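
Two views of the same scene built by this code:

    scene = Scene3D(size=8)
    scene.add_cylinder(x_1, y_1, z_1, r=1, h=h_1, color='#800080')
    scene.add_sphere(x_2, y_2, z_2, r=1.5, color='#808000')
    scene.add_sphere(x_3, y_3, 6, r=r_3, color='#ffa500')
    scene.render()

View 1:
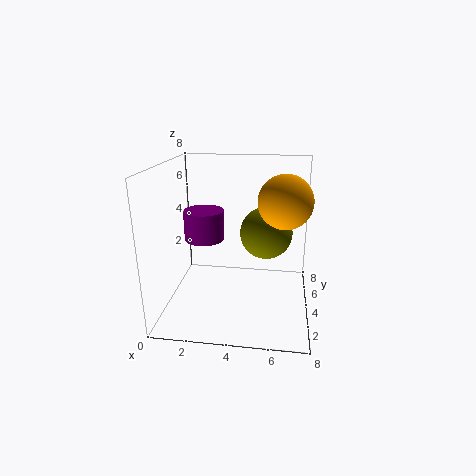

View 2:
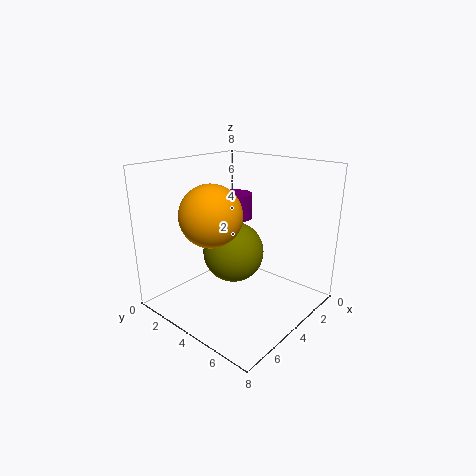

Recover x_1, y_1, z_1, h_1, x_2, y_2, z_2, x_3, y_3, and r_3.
x_1 = 2.5; y_1 = 2.5; z_1 = 4.5; h_1 = 1.5; x_2 = 5.5; y_2 = 5; z_2 = 4; x_3 = 6.5; y_3 = 4.5; r_3 = 1.5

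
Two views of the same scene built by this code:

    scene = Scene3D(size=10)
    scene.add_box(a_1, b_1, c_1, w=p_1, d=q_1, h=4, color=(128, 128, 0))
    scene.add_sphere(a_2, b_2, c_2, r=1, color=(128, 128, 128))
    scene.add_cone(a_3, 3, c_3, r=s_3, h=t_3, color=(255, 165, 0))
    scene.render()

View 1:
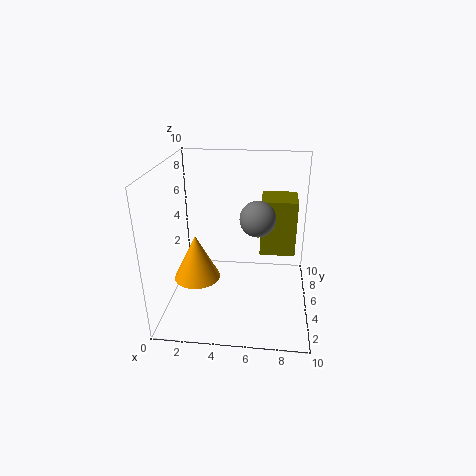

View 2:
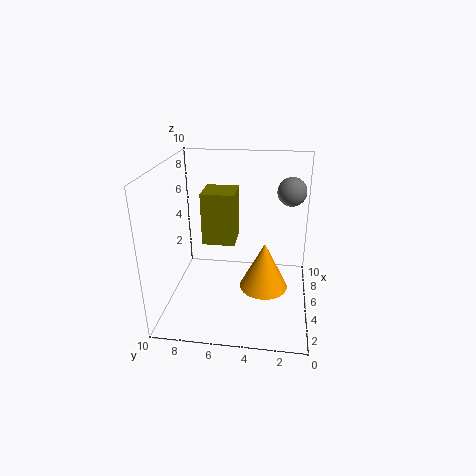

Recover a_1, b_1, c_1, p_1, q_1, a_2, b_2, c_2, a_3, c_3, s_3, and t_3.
a_1 = 6.5; b_1 = 5.5; c_1 = 3.5; p_1 = 2.5; q_1 = 2.5; a_2 = 6.5; b_2 = 1.5; c_2 = 8; a_3 = 2.5; c_3 = 3; s_3 = 1.5; t_3 = 3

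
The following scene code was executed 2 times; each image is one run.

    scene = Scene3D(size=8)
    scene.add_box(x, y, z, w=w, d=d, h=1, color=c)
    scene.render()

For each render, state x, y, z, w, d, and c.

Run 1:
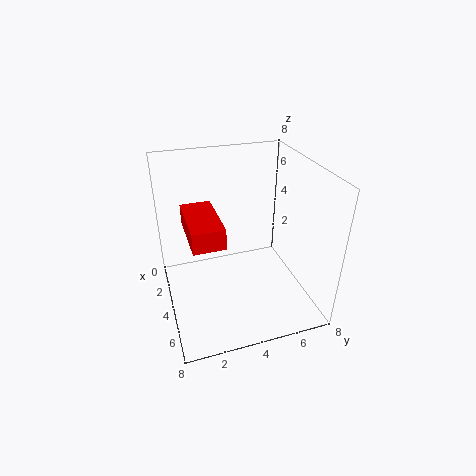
x = 4, y = 1, z = 5.5, w = 3, d = 1.5, c = 'red'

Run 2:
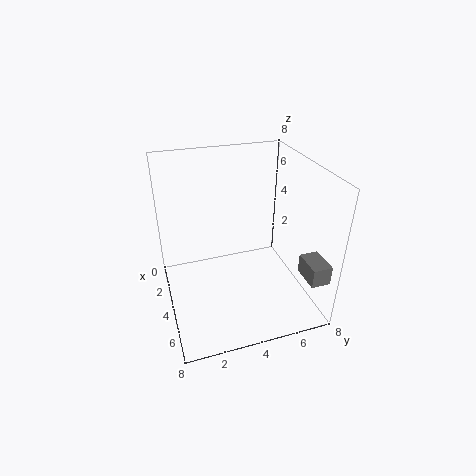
x = 6.5, y = 6.5, z = 3, w = 1.5, d = 1, c = 'gray'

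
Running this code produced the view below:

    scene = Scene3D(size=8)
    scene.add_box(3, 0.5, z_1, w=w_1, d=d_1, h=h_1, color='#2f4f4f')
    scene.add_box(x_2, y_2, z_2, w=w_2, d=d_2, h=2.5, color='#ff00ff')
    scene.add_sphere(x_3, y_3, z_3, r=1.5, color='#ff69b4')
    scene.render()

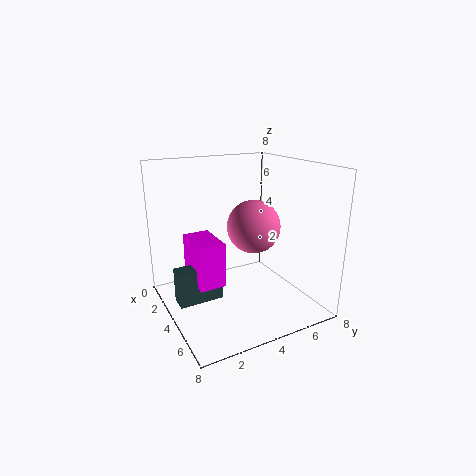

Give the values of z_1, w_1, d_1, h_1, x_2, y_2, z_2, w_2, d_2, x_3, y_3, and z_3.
z_1 = 0.5
w_1 = 1
d_1 = 2.5
h_1 = 2
x_2 = 2
y_2 = 1.5
z_2 = 1.5
w_2 = 2.5
d_2 = 1.5
x_3 = 4
y_3 = 5
z_3 = 4.5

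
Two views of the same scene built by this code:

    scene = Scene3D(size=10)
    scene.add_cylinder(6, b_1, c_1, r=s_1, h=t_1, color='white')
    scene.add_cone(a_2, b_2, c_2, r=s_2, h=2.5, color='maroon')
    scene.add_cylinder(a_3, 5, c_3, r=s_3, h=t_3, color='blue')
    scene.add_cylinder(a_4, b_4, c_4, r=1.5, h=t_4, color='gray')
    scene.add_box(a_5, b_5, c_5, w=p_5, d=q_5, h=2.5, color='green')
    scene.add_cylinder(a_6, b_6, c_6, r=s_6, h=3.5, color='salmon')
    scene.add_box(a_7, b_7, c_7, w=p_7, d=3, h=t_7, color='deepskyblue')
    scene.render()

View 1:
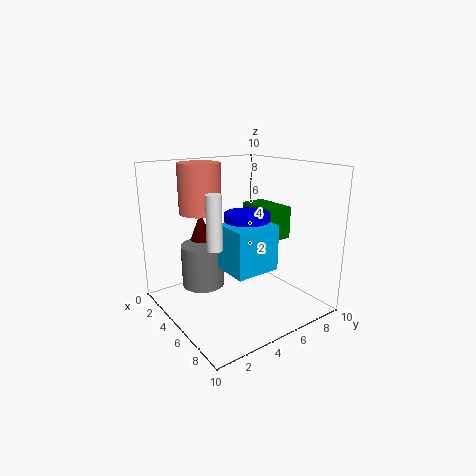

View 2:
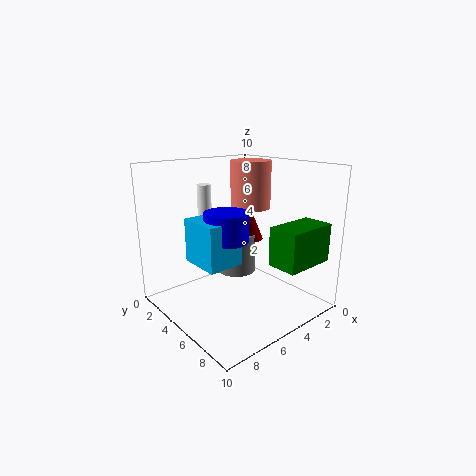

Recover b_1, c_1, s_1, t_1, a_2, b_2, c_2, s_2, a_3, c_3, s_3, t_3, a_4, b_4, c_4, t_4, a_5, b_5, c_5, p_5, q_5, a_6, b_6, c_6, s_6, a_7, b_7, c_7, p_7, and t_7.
b_1 = 2.5, c_1 = 5, s_1 = 0.5, t_1 = 3.5, a_2 = 2.5, b_2 = 3.5, c_2 = 4, s_2 = 1, a_3 = 6, c_3 = 5, s_3 = 1.5, t_3 = 2, a_4 = 3.5, b_4 = 3, c_4 = 1.5, t_4 = 3, a_5 = 1.5, b_5 = 8, c_5 = 4, p_5 = 3.5, q_5 = 2, a_6 = 2.5, b_6 = 3.5, c_6 = 6.5, s_6 = 1.5, a_7 = 5.5, b_7 = 3, c_7 = 3.5, p_7 = 2.5, t_7 = 3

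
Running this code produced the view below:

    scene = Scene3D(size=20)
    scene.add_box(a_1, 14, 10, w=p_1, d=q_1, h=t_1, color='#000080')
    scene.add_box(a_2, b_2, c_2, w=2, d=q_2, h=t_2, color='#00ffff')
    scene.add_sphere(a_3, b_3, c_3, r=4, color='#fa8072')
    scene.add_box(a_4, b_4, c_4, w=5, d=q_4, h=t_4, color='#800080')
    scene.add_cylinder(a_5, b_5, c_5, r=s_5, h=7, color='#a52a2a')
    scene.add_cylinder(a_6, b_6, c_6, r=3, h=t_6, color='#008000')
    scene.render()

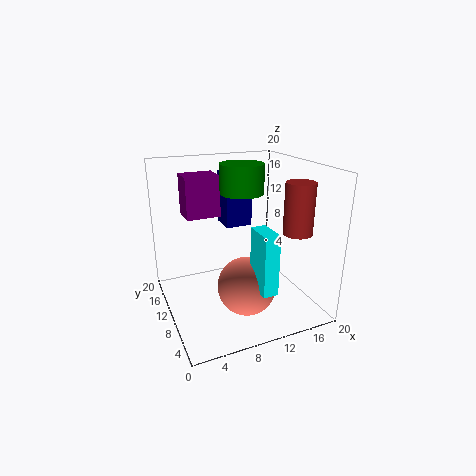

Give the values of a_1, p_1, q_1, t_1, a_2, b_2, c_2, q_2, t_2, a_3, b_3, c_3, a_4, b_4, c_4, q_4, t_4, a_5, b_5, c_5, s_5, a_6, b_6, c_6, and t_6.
a_1 = 10
p_1 = 4
q_1 = 4
t_1 = 8
a_2 = 10
b_2 = 2
c_2 = 5
q_2 = 4
t_2 = 8
a_3 = 10
b_3 = 7
c_3 = 4
a_4 = 4
b_4 = 14
c_4 = 12
q_4 = 4
t_4 = 6
a_5 = 17
b_5 = 6
c_5 = 11
s_5 = 2
a_6 = 11
b_6 = 11
c_6 = 16
t_6 = 4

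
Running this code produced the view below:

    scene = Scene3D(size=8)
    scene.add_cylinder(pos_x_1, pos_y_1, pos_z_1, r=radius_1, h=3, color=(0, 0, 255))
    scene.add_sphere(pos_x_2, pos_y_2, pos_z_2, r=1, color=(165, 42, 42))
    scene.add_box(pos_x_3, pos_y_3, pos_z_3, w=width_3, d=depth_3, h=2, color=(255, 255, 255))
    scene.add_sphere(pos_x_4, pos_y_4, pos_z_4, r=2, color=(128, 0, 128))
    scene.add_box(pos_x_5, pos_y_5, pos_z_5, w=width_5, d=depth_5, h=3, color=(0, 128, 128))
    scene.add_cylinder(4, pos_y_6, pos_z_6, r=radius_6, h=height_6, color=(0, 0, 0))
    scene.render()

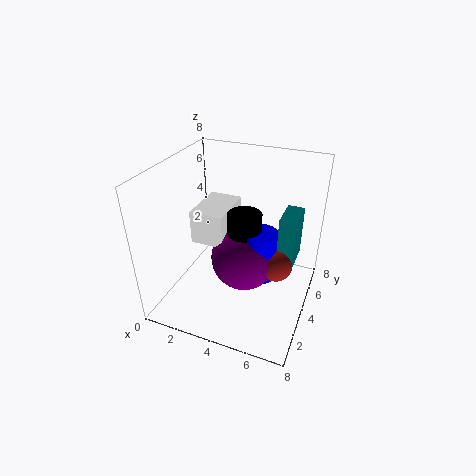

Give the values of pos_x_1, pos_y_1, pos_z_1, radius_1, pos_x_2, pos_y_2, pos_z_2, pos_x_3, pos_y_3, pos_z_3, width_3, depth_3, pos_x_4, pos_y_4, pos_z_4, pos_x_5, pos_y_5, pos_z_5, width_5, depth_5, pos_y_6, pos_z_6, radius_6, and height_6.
pos_x_1 = 5; pos_y_1 = 5; pos_z_1 = 1; radius_1 = 1; pos_x_2 = 6; pos_y_2 = 5; pos_z_2 = 2; pos_x_3 = 1; pos_y_3 = 4; pos_z_3 = 3; width_3 = 2; depth_3 = 3; pos_x_4 = 4; pos_y_4 = 5; pos_z_4 = 2; pos_x_5 = 6; pos_y_5 = 5; pos_z_5 = 2; width_5 = 1; depth_5 = 2; pos_y_6 = 5; pos_z_6 = 1; radius_6 = 1; height_6 = 4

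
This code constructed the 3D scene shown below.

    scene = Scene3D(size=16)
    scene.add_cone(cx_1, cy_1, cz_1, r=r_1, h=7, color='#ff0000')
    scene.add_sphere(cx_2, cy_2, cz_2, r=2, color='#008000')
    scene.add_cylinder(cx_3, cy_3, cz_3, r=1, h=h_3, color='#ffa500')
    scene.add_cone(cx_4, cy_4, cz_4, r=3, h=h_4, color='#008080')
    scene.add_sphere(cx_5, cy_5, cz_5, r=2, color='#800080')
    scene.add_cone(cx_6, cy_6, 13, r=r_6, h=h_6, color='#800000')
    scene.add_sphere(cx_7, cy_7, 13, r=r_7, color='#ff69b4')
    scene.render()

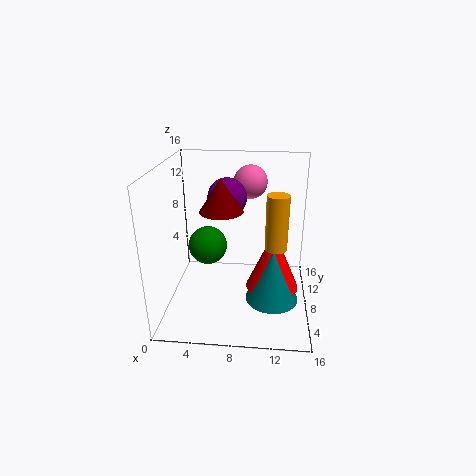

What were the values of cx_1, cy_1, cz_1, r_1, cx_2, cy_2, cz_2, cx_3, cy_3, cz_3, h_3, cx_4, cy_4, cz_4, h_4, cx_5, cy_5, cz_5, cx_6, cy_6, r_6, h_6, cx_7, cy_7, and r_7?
cx_1 = 12
cy_1 = 8
cz_1 = 2
r_1 = 3
cx_2 = 5
cy_2 = 6
cz_2 = 8
cx_3 = 12
cy_3 = 2
cz_3 = 10
h_3 = 5
cx_4 = 12
cy_4 = 7
cz_4 = 1
h_4 = 6
cx_5 = 7
cy_5 = 7
cz_5 = 13
cx_6 = 7
cy_6 = 3
r_6 = 2
h_6 = 3
cx_7 = 9
cy_7 = 13
r_7 = 2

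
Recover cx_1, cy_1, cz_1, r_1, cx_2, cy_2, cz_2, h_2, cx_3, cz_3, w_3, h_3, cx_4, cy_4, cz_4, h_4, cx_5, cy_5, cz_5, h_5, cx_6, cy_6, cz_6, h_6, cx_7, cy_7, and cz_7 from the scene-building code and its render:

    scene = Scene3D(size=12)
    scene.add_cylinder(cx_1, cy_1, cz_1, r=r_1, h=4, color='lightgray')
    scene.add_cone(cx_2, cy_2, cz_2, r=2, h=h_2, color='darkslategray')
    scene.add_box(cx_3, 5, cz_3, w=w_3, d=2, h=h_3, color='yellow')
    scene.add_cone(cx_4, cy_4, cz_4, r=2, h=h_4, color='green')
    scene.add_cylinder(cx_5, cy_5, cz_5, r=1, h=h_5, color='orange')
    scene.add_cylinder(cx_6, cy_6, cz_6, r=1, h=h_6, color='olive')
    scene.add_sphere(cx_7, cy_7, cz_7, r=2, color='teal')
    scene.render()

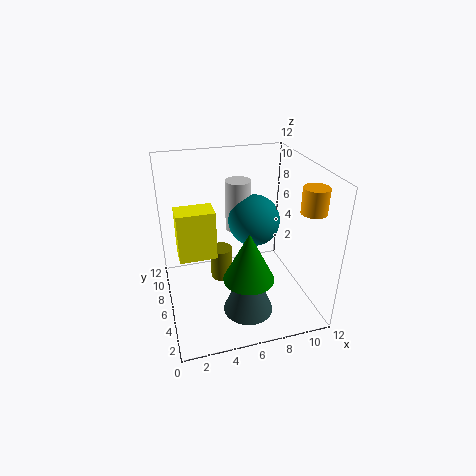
cx_1 = 6, cy_1 = 6, cz_1 = 7, r_1 = 1, cx_2 = 6, cy_2 = 3, cz_2 = 1, h_2 = 5, cx_3 = 1, cz_3 = 5, w_3 = 3, h_3 = 4, cx_4 = 6, cy_4 = 3, cz_4 = 4, h_4 = 4, cx_5 = 11, cy_5 = 3, cz_5 = 9, h_5 = 2, cx_6 = 5, cy_6 = 8, cz_6 = 1, h_6 = 3, cx_7 = 7, cy_7 = 5, cz_7 = 8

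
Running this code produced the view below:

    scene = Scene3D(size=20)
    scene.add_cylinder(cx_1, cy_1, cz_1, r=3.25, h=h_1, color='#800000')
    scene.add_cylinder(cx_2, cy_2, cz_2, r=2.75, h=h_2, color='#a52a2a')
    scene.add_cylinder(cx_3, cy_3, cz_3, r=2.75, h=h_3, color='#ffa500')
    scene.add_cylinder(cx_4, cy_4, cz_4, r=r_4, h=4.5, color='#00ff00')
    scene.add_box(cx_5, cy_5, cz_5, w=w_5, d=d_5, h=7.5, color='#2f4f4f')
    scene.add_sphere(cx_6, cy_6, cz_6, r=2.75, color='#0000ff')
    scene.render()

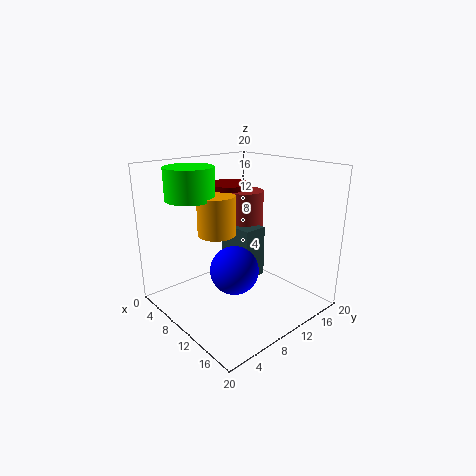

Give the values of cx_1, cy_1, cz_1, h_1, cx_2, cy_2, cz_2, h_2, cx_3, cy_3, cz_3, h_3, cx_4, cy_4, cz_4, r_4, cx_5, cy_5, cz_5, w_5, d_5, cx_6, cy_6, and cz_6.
cx_1 = 4, cy_1 = 13.5, cz_1 = 13.25, h_1 = 3, cx_2 = 6.75, cy_2 = 14.25, cz_2 = 9, h_2 = 6.5, cx_3 = 6.5, cy_3 = 9, cz_3 = 9.75, h_3 = 5.75, cx_4 = 4.25, cy_4 = 6.25, cz_4 = 15, r_4 = 3.5, cx_5 = 5, cy_5 = 11, cz_5 = 3.25, w_5 = 5.75, d_5 = 3.5, cx_6 = 16.25, cy_6 = 4, cz_6 = 9.5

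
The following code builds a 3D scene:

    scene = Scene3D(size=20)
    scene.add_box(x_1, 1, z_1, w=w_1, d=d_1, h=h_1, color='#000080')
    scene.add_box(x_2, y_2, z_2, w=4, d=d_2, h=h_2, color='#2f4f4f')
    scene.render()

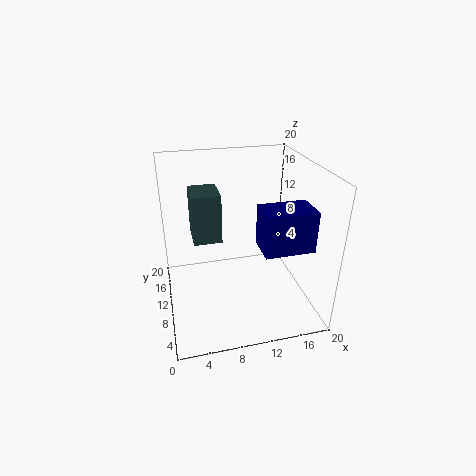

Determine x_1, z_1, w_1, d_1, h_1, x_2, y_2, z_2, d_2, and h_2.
x_1 = 11
z_1 = 12
w_1 = 6
d_1 = 4
h_1 = 5
x_2 = 4
y_2 = 11
z_2 = 9
d_2 = 5
h_2 = 7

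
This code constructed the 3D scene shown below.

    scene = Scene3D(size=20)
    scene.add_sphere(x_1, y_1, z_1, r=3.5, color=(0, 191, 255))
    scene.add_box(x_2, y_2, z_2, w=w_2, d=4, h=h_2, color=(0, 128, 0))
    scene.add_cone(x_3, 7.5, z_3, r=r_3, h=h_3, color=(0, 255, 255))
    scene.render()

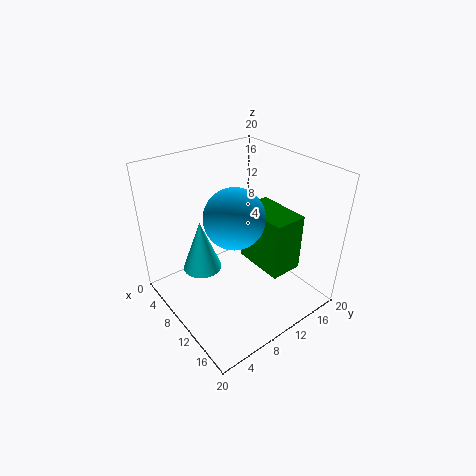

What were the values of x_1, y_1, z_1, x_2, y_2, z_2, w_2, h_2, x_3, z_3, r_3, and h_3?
x_1 = 14.5; y_1 = 6; z_1 = 16.5; x_2 = 12.5; y_2 = 8.5; z_2 = 9.5; w_2 = 6.5; h_2 = 7; x_3 = 4; z_3 = 2.5; r_3 = 3; h_3 = 8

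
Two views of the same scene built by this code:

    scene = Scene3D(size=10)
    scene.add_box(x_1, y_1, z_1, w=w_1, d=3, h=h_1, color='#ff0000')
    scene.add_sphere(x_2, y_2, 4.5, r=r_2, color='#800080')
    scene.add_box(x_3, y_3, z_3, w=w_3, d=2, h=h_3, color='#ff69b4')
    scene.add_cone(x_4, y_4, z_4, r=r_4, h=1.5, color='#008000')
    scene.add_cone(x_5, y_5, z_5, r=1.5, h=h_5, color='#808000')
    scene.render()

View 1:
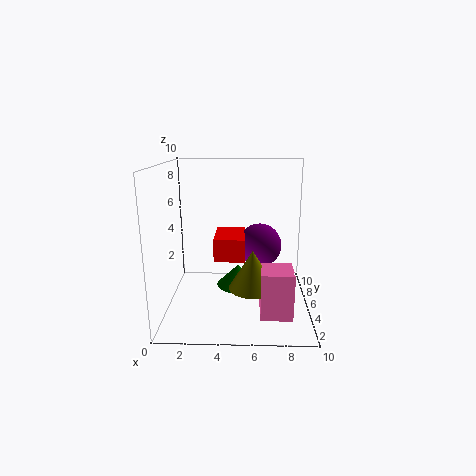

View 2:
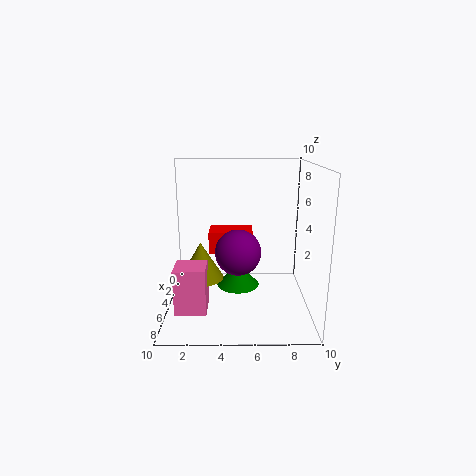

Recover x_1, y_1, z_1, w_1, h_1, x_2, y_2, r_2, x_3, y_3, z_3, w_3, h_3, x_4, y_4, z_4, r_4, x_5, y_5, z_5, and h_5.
x_1 = 3.5; y_1 = 3; z_1 = 4; w_1 = 2; h_1 = 1.5; x_2 = 6.5; y_2 = 5; r_2 = 1.5; x_3 = 6.5; y_3 = 1; z_3 = 1; w_3 = 2; h_3 = 3; x_4 = 5; y_4 = 5; z_4 = 1.5; r_4 = 1.5; x_5 = 6; y_5 = 2.5; z_5 = 2.5; h_5 = 2.5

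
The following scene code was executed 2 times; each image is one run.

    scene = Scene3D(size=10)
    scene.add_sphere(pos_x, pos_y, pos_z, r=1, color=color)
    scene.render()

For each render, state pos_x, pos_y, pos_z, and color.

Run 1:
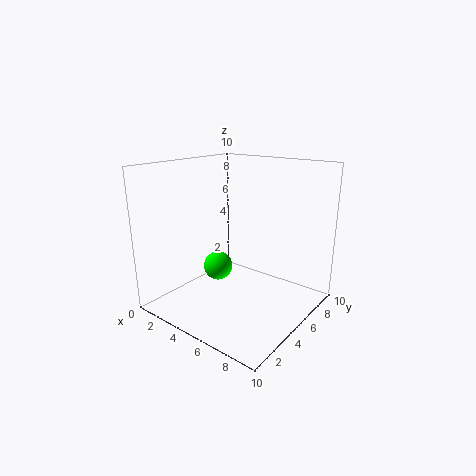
pos_x = 4
pos_y = 4
pos_z = 3
color = 'lime'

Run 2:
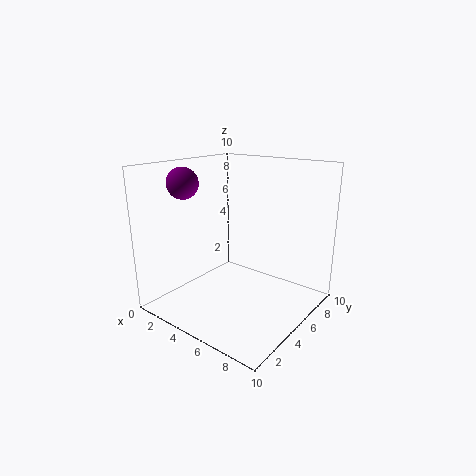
pos_x = 3
pos_y = 2
pos_z = 9
color = 'purple'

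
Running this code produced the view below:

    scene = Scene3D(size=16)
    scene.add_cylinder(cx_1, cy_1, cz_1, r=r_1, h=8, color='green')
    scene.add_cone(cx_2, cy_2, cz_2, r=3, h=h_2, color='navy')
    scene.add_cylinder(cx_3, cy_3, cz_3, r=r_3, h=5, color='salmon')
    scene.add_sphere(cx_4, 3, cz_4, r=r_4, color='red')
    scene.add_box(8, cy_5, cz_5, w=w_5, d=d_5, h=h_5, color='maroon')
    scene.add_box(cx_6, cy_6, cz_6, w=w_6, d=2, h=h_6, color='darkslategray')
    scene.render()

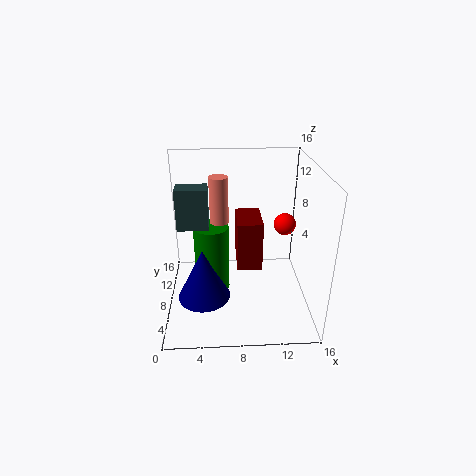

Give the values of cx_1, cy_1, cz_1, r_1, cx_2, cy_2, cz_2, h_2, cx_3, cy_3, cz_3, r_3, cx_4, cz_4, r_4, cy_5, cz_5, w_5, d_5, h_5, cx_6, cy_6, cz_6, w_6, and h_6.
cx_1 = 5; cy_1 = 9; cz_1 = 1; r_1 = 2; cx_2 = 4; cy_2 = 7; cz_2 = 1; h_2 = 6; cx_3 = 6; cy_3 = 8; cz_3 = 10; r_3 = 1; cx_4 = 12; cz_4 = 12; r_4 = 1; cy_5 = 9; cz_5 = 3; w_5 = 3; d_5 = 5; h_5 = 6; cx_6 = 2; cy_6 = 4; cz_6 = 11; w_6 = 3; h_6 = 4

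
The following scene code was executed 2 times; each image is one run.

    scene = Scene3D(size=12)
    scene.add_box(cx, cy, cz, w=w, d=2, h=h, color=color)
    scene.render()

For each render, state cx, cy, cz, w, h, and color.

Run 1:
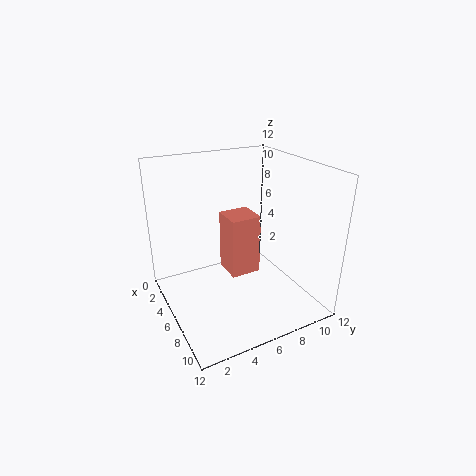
cx = 9; cy = 3; cz = 6; w = 2; h = 4; color = 'salmon'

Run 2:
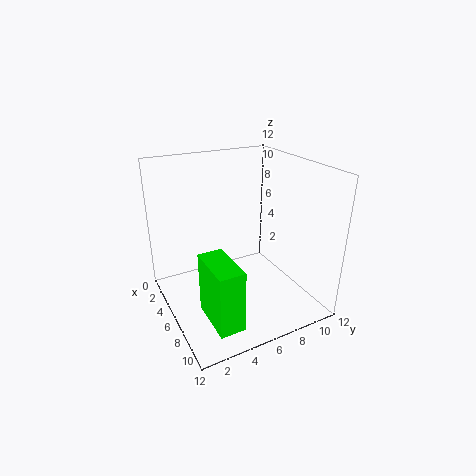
cx = 7; cy = 2; cz = 1; w = 4; h = 5; color = 'lime'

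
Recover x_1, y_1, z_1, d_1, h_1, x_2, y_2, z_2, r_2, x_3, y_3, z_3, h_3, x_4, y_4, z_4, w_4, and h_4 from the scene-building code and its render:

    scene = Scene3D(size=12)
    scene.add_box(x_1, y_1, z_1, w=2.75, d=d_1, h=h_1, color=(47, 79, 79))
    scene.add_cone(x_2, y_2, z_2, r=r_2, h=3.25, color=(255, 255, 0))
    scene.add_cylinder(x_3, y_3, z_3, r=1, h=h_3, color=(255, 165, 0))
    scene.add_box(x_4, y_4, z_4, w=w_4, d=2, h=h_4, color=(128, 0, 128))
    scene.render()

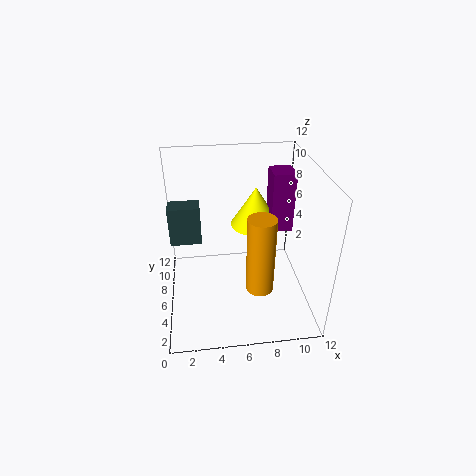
x_1 = 0.25; y_1 = 7.75; z_1 = 4.5; d_1 = 1.75; h_1 = 3.5; x_2 = 7.5; y_2 = 6.5; z_2 = 7; r_2 = 2; x_3 = 7; y_3 = 1.5; z_3 = 4.5; h_3 = 5.75; x_4 = 8.5; y_4 = 5; z_4 = 7; w_4 = 1.75; h_4 = 4.75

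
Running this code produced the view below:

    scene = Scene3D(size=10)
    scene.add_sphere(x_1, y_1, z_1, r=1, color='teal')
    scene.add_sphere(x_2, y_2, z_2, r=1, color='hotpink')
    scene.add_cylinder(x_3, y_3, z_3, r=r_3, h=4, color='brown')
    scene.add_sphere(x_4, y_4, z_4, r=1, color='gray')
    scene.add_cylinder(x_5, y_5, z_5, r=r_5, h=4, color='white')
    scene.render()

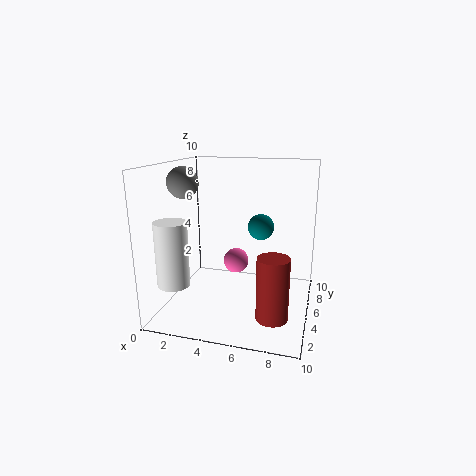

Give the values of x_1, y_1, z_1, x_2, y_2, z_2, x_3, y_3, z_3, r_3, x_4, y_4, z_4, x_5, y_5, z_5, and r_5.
x_1 = 6
y_1 = 8
z_1 = 5
x_2 = 4
y_2 = 8
z_2 = 2
x_3 = 8
y_3 = 2
z_3 = 1
r_3 = 1
x_4 = 2
y_4 = 3
z_4 = 9
x_5 = 2
y_5 = 1
z_5 = 3
r_5 = 1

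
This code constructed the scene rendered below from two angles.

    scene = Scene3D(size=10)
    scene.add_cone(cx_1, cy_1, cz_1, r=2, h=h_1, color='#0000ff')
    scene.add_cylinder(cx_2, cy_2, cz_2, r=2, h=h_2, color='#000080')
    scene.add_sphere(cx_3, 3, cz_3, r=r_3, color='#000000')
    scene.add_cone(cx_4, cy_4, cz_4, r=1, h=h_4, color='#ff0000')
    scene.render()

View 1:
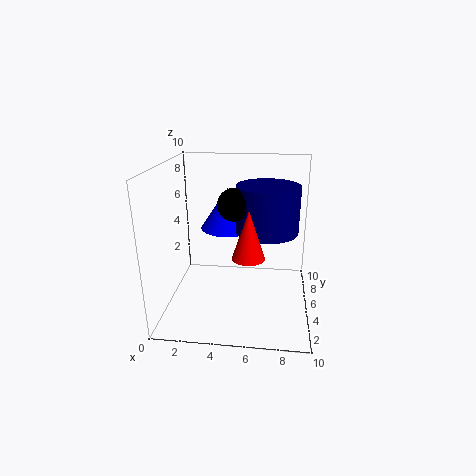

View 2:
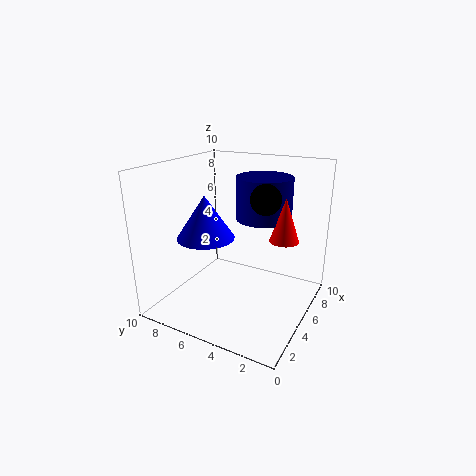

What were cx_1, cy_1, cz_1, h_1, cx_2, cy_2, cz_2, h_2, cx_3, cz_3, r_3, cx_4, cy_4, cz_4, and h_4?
cx_1 = 4
cy_1 = 7
cz_1 = 5
h_1 = 3
cx_2 = 7
cy_2 = 4
cz_2 = 6
h_2 = 3
cx_3 = 5
cz_3 = 8
r_3 = 1
cx_4 = 6
cy_4 = 2
cz_4 = 5
h_4 = 3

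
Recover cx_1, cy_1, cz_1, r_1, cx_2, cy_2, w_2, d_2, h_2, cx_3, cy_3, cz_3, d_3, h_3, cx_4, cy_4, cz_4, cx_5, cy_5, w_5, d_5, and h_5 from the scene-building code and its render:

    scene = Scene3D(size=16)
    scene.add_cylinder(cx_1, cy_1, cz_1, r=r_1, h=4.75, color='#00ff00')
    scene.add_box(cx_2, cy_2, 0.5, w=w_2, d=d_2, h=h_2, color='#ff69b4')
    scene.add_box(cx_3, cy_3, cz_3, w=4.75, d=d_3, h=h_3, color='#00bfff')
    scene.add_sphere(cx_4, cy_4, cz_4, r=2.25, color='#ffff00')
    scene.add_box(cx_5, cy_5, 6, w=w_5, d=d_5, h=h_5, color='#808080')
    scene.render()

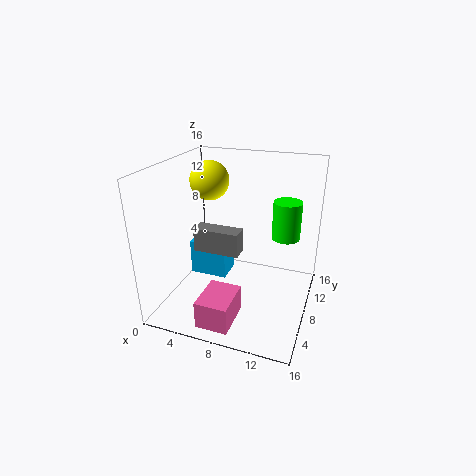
cx_1 = 12.25; cy_1 = 13.75; cz_1 = 6; r_1 = 1.75; cx_2 = 5.75; cy_2 = 1; w_2 = 3.5; d_2 = 4.5; h_2 = 3; cx_3 = 0.5; cy_3 = 10.5; cz_3 = 0.5; d_3 = 3.5; h_3 = 4.5; cx_4 = 3.75; cy_4 = 10.25; cz_4 = 13.5; cx_5 = 3; cy_5 = 7; w_5 = 5.25; d_5 = 2; h_5 = 2.75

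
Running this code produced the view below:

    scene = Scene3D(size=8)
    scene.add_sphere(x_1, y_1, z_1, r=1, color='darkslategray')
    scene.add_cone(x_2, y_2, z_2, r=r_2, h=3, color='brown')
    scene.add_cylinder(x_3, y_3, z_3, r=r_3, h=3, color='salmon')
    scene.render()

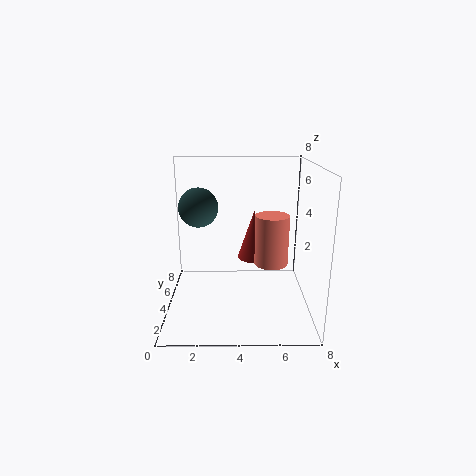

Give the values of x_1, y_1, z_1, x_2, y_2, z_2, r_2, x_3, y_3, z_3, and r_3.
x_1 = 2; y_1 = 3; z_1 = 6; x_2 = 5; y_2 = 6; z_2 = 2; r_2 = 1; x_3 = 6; y_3 = 5; z_3 = 2; r_3 = 1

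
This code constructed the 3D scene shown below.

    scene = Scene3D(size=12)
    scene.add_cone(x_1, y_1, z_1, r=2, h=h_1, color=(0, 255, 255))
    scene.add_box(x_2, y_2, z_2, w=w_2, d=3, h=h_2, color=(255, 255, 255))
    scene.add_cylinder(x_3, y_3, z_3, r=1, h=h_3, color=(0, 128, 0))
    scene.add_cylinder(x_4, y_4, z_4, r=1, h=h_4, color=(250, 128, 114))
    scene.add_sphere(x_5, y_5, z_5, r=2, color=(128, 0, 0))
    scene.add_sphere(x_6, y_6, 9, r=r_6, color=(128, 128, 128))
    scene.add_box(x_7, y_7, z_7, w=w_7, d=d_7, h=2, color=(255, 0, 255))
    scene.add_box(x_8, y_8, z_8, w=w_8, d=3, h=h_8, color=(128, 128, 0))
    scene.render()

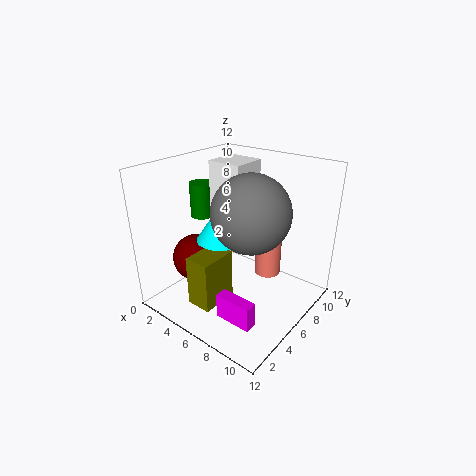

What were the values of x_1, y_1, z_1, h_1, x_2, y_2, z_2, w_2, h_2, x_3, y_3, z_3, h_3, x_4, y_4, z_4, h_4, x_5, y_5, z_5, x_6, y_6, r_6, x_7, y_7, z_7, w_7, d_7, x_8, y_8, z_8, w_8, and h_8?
x_1 = 5, y_1 = 5, z_1 = 6, h_1 = 3, x_2 = 3, y_2 = 6, z_2 = 8, w_2 = 3, h_2 = 4, x_3 = 2, y_3 = 6, z_3 = 7, h_3 = 3, x_4 = 9, y_4 = 6, z_4 = 4, h_4 = 3, x_5 = 3, y_5 = 4, z_5 = 4, x_6 = 8, y_6 = 5, r_6 = 3, x_7 = 7, y_7 = 2, z_7 = 1, w_7 = 3, d_7 = 1, x_8 = 5, y_8 = 1, z_8 = 2, w_8 = 2, h_8 = 4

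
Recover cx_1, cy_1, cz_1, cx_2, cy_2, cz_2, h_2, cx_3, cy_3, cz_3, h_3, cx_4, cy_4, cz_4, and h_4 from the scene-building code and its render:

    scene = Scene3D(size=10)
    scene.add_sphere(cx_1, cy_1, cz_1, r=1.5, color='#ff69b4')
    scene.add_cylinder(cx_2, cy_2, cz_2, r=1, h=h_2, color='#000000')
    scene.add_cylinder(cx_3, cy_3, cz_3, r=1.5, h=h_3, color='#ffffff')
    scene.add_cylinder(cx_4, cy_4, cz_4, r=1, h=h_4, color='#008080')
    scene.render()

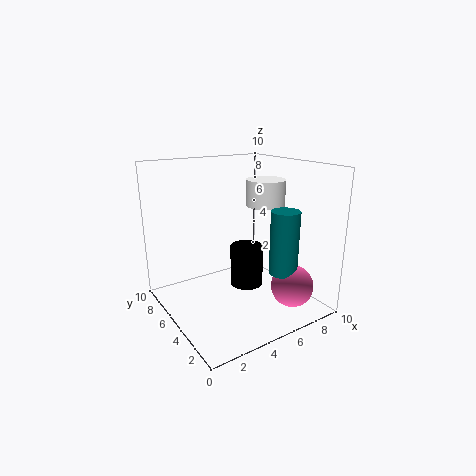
cx_1 = 8, cy_1 = 2.5, cz_1 = 1.5, cx_2 = 4, cy_2 = 2.5, cz_2 = 3, h_2 = 2.5, cx_3 = 8.5, cy_3 = 6.5, cz_3 = 6.5, h_3 = 2, cx_4 = 7.5, cy_4 = 3, cz_4 = 2.5, h_4 = 4.5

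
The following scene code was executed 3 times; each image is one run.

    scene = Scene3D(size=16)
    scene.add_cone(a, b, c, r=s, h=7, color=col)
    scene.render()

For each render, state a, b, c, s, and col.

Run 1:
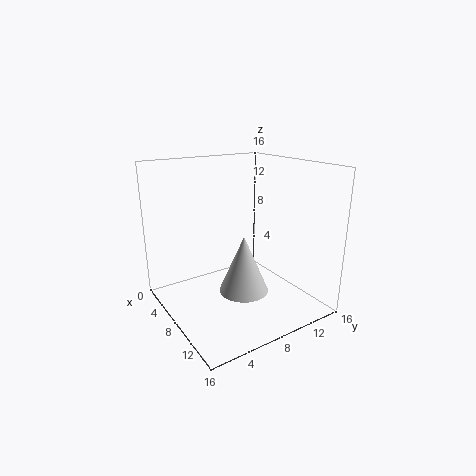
a = 7; b = 9.5; c = 0.5; s = 3; col = 'lightgray'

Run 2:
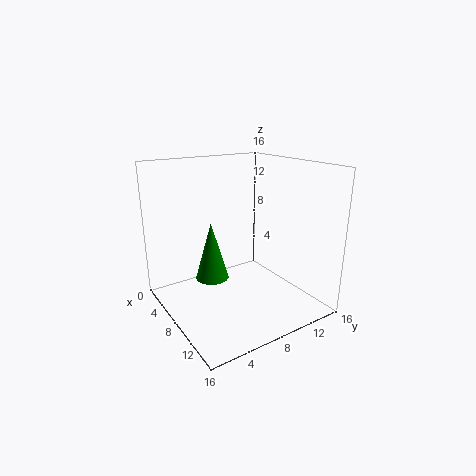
a = 4.5; b = 6.5; c = 2; s = 2; col = 'green'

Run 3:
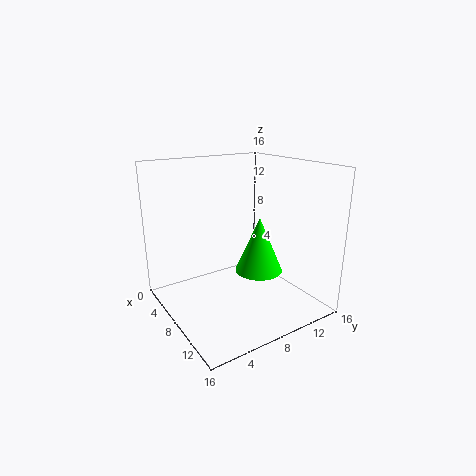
a = 6; b = 12.5; c = 2; s = 3; col = 'lime'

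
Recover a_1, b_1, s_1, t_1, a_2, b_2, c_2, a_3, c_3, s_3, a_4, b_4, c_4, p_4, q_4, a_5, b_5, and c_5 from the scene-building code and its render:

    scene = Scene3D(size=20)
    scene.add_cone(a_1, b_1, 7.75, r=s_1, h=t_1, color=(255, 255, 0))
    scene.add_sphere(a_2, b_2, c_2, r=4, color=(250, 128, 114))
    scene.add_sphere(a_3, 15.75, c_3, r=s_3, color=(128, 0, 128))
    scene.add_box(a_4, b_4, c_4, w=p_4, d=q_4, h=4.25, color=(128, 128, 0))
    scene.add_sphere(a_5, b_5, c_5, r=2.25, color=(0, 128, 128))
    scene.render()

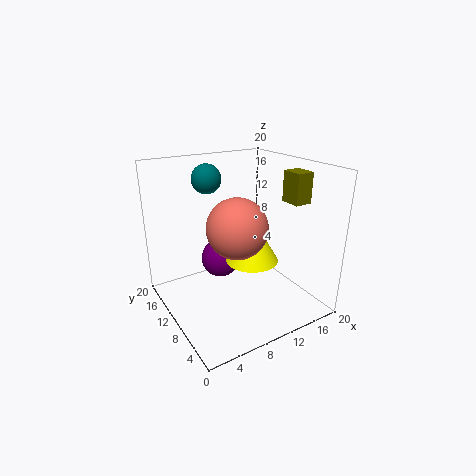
a_1 = 10.5
b_1 = 7.25
s_1 = 3.5
t_1 = 6
a_2 = 8.5
b_2 = 7.75
c_2 = 12.5
a_3 = 10.25
c_3 = 4.25
s_3 = 3
a_4 = 16.25
b_4 = 5.5
c_4 = 14.75
p_4 = 2.5
q_4 = 3
a_5 = 9.25
b_5 = 17.75
c_5 = 16.75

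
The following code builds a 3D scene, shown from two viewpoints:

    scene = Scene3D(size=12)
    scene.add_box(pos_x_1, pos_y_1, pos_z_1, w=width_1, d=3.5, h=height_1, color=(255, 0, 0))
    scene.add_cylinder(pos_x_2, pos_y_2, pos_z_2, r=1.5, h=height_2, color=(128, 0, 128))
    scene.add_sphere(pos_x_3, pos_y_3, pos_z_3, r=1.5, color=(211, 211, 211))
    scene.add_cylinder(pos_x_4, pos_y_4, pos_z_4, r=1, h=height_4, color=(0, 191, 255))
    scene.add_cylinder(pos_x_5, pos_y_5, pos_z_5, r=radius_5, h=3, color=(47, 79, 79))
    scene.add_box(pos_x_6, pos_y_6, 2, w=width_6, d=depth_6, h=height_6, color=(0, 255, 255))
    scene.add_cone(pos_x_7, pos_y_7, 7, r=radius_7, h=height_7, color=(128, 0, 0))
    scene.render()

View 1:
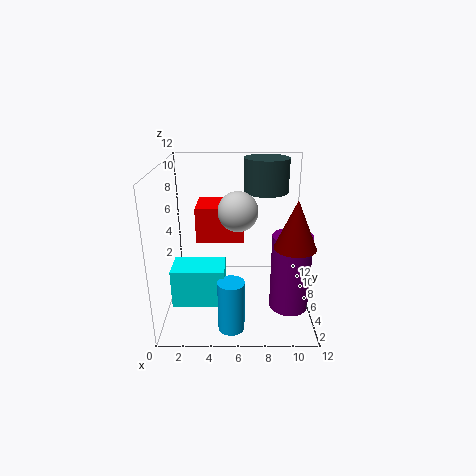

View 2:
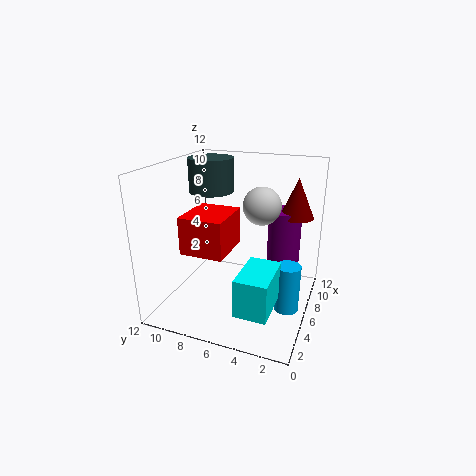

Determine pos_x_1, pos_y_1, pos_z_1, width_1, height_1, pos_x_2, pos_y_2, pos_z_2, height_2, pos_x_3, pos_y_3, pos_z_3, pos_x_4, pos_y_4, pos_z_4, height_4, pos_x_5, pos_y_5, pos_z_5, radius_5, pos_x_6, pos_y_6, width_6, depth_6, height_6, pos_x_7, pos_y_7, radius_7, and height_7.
pos_x_1 = 2.5; pos_y_1 = 6; pos_z_1 = 5.5; width_1 = 4; height_1 = 3; pos_x_2 = 10; pos_y_2 = 3; pos_z_2 = 1.5; height_2 = 6; pos_x_3 = 6; pos_y_3 = 4; pos_z_3 = 9; pos_x_4 = 5.5; pos_y_4 = 1.5; pos_z_4 = 0.5; height_4 = 4; pos_x_5 = 8.5; pos_y_5 = 9.5; pos_z_5 = 9; radius_5 = 2; pos_x_6 = 1; pos_y_6 = 2; width_6 = 4; depth_6 = 2.5; height_6 = 3; pos_x_7 = 10; pos_y_7 = 2; radius_7 = 1.5; height_7 = 3.5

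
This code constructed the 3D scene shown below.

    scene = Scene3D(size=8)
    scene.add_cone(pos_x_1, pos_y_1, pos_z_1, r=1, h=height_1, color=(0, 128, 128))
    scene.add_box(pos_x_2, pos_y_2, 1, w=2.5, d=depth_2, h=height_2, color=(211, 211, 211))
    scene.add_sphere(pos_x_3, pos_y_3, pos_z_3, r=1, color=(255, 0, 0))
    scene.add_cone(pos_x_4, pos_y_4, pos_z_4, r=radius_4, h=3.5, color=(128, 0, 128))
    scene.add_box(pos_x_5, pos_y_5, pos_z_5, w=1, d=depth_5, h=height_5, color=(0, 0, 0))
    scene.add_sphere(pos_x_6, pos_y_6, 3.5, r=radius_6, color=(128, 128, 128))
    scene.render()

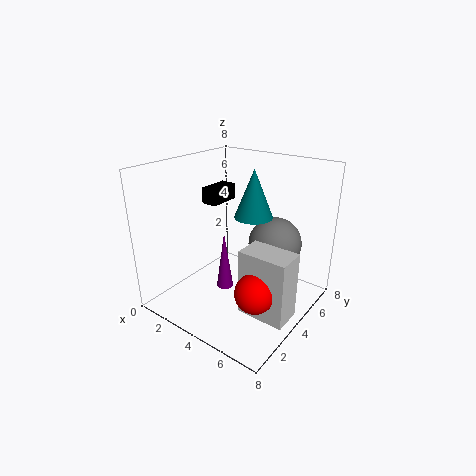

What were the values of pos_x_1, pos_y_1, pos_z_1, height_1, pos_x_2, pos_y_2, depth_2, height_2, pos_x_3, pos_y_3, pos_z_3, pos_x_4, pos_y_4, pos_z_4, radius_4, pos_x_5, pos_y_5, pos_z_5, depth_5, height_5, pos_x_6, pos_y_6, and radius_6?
pos_x_1 = 5
pos_y_1 = 4
pos_z_1 = 5.5
height_1 = 2.5
pos_x_2 = 5.5
pos_y_2 = 2
depth_2 = 1.5
height_2 = 3.5
pos_x_3 = 6.5
pos_y_3 = 2
pos_z_3 = 2.5
pos_x_4 = 3
pos_y_4 = 4
pos_z_4 = 0.5
radius_4 = 0.5
pos_x_5 = 0.5
pos_y_5 = 5
pos_z_5 = 5
depth_5 = 2
height_5 = 1
pos_x_6 = 5.5
pos_y_6 = 5.5
radius_6 = 1.5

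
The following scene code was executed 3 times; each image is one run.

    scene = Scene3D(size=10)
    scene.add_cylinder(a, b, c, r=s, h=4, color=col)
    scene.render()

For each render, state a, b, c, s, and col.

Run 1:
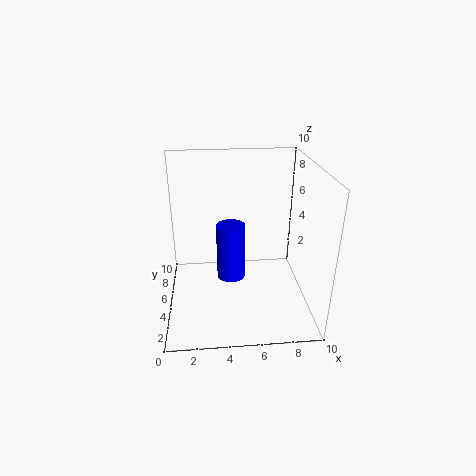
a = 4.5
b = 5
c = 2
s = 1
col = 'blue'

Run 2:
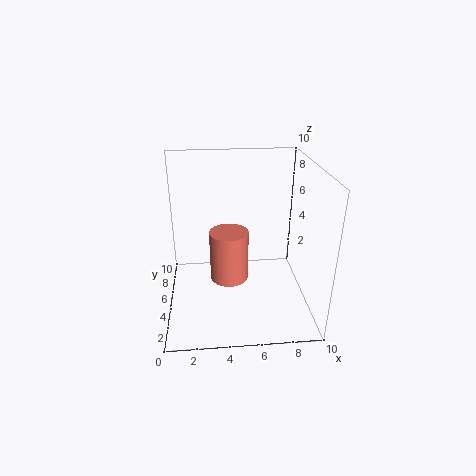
a = 4.5
b = 7
c = 0.5
s = 1.5
col = 'salmon'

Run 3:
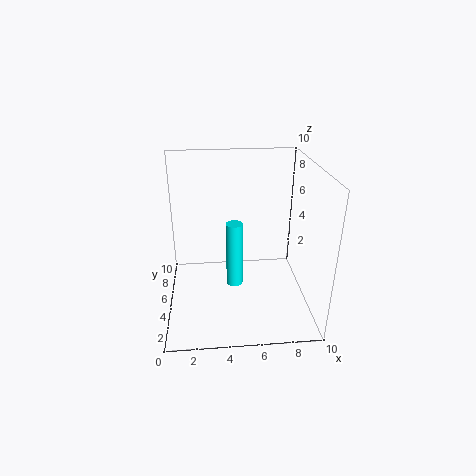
a = 4.5
b = 2
c = 3.5
s = 0.5
col = 'cyan'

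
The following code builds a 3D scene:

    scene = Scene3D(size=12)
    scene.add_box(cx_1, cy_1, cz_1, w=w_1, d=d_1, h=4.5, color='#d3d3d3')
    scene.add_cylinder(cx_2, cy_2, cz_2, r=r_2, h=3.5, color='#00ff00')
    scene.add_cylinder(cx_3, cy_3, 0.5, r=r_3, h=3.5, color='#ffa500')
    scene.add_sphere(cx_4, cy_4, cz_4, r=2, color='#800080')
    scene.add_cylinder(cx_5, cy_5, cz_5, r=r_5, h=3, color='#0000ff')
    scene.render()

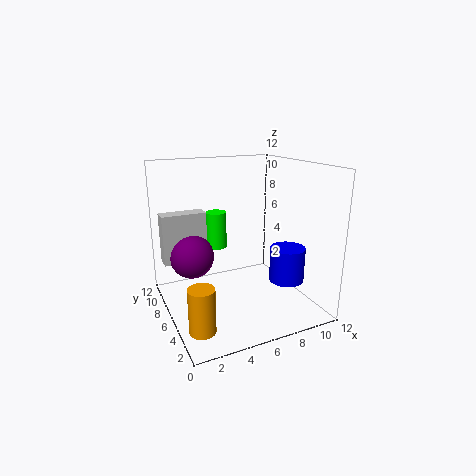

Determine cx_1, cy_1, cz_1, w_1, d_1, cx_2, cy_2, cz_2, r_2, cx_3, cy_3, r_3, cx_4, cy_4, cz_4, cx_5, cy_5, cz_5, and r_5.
cx_1 = 0.5
cy_1 = 9.5
cz_1 = 3
w_1 = 4
d_1 = 1.5
cx_2 = 6
cy_2 = 11
cz_2 = 3.5
r_2 = 1
cx_3 = 1.5
cy_3 = 2.5
r_3 = 1
cx_4 = 3
cy_4 = 9.5
cz_4 = 3.5
cx_5 = 10
cy_5 = 4.5
cz_5 = 2
r_5 = 1.5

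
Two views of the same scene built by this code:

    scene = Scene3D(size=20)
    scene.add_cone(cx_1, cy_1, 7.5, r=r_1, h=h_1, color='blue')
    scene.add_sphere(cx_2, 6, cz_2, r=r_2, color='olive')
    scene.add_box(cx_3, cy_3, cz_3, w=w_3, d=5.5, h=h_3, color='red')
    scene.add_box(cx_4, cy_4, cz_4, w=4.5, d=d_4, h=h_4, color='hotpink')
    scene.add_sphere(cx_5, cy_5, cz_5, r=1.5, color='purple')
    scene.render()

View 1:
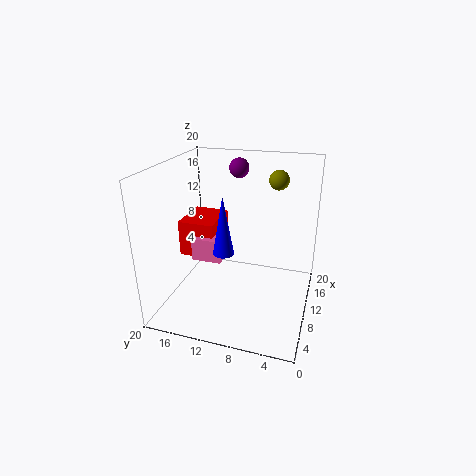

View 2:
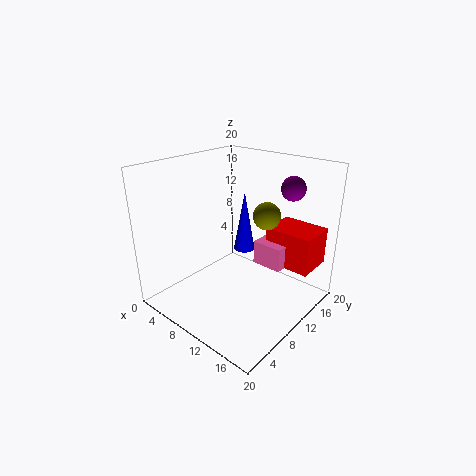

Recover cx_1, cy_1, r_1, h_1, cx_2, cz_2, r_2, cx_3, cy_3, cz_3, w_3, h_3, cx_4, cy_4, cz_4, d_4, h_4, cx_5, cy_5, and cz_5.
cx_1 = 9.5; cy_1 = 12; r_1 = 1.5; h_1 = 8.5; cx_2 = 17.5; cz_2 = 16.5; r_2 = 1.5; cx_3 = 11.5; cy_3 = 14.5; cz_3 = 5; w_3 = 7; h_3 = 5.5; cx_4 = 10.5; cy_4 = 13; cz_4 = 5; d_4 = 4.5; h_4 = 3.5; cx_5 = 17; cy_5 = 12; cz_5 = 18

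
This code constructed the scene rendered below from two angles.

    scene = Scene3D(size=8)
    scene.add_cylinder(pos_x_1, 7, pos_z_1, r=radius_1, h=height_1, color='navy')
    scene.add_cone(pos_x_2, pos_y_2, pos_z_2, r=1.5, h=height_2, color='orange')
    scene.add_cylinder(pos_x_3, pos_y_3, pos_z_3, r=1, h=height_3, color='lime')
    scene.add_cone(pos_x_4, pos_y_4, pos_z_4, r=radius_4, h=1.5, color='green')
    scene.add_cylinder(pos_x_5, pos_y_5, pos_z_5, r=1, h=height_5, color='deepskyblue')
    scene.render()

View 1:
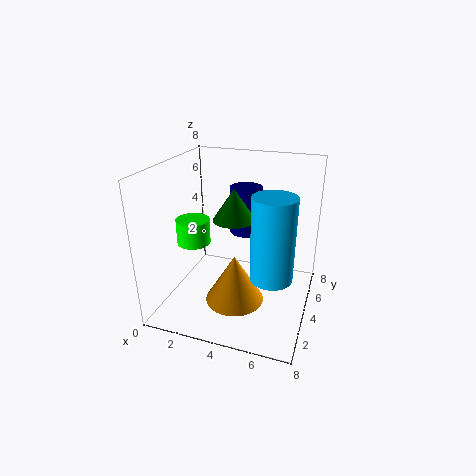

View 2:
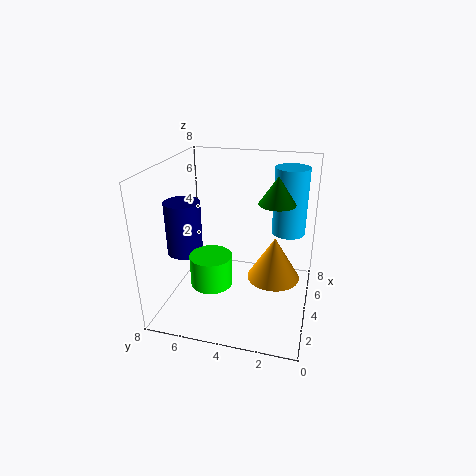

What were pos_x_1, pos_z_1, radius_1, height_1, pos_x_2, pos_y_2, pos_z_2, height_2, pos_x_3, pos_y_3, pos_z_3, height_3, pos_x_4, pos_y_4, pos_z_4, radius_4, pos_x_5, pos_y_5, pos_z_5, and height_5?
pos_x_1 = 3.5, pos_z_1 = 3, radius_1 = 1, height_1 = 3, pos_x_2 = 4.5, pos_y_2 = 2, pos_z_2 = 1.5, height_2 = 2.5, pos_x_3 = 1, pos_y_3 = 4.5, pos_z_3 = 3, height_3 = 1.5, pos_x_4 = 4.5, pos_y_4 = 2, pos_z_4 = 6, radius_4 = 1, pos_x_5 = 6.5, pos_y_5 = 1.5, pos_z_5 = 3.5, height_5 = 4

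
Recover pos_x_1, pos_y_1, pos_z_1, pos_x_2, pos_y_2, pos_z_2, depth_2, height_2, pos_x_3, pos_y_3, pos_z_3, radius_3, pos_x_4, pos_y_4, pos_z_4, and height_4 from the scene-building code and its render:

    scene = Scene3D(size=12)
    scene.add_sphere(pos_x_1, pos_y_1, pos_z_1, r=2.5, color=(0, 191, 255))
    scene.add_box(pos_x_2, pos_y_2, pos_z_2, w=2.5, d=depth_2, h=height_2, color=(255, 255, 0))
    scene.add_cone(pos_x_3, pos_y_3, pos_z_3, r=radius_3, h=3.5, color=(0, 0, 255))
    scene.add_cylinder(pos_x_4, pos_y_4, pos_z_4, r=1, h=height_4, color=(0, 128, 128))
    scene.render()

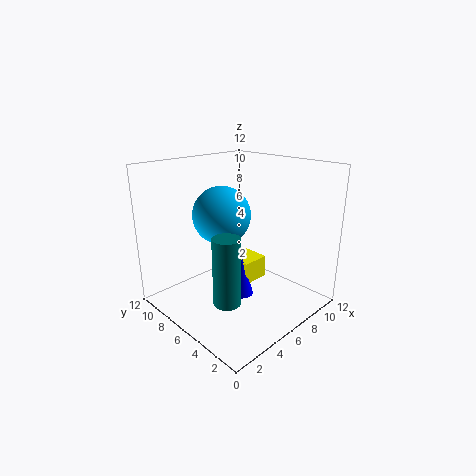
pos_x_1 = 6, pos_y_1 = 8, pos_z_1 = 7.5, pos_x_2 = 6.5, pos_y_2 = 5.5, pos_z_2 = 1.5, depth_2 = 2.5, height_2 = 2, pos_x_3 = 6.5, pos_y_3 = 6, pos_z_3 = 0.5, radius_3 = 1, pos_x_4 = 2, pos_y_4 = 3, pos_z_4 = 3, height_4 = 5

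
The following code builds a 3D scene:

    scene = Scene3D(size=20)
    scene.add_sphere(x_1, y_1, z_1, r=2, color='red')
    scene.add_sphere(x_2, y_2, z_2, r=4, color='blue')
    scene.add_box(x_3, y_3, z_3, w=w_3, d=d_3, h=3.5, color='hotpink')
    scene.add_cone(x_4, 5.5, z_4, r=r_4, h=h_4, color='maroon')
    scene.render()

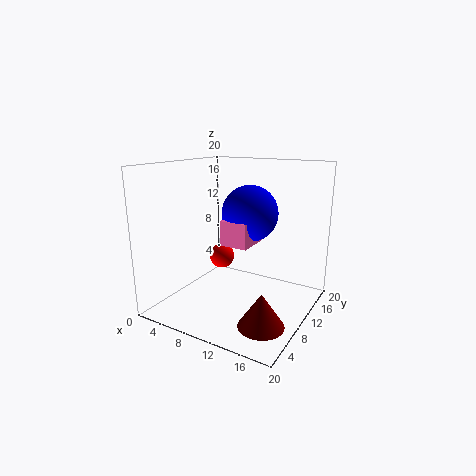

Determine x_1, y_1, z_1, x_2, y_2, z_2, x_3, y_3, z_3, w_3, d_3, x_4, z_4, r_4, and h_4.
x_1 = 4; y_1 = 15; z_1 = 4.5; x_2 = 10.5; y_2 = 12.5; z_2 = 13; x_3 = 8; y_3 = 8.5; z_3 = 9; w_3 = 4; d_3 = 5; x_4 = 16; z_4 = 0.5; r_4 = 3; h_4 = 4.5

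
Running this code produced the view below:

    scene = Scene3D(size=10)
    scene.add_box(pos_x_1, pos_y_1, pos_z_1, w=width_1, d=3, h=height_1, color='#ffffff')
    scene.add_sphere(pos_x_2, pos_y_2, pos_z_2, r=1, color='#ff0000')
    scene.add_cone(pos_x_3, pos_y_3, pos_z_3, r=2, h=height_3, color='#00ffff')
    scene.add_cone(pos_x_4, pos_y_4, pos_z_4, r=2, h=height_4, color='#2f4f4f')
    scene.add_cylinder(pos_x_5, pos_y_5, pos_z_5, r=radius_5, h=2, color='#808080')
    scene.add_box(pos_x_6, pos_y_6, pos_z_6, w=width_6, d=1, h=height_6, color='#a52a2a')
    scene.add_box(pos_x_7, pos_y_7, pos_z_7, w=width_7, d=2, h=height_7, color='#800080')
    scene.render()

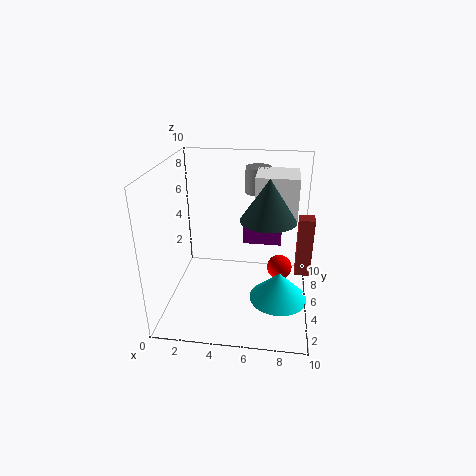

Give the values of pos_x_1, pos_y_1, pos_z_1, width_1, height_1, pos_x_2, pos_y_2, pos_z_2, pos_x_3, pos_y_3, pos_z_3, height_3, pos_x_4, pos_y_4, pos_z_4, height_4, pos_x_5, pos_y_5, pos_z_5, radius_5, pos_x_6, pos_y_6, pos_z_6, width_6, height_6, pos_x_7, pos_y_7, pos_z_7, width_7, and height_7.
pos_x_1 = 6, pos_y_1 = 6, pos_z_1 = 6, width_1 = 3, height_1 = 3, pos_x_2 = 8, pos_y_2 = 8, pos_z_2 = 1, pos_x_3 = 8, pos_y_3 = 4, pos_z_3 = 1, height_3 = 2, pos_x_4 = 7, pos_y_4 = 6, pos_z_4 = 6, height_4 = 3, pos_x_5 = 6, pos_y_5 = 9, pos_z_5 = 7, radius_5 = 1, pos_x_6 = 9, pos_y_6 = 4, pos_z_6 = 3, width_6 = 1, height_6 = 4, pos_x_7 = 5, pos_y_7 = 8, pos_z_7 = 3, width_7 = 3, height_7 = 2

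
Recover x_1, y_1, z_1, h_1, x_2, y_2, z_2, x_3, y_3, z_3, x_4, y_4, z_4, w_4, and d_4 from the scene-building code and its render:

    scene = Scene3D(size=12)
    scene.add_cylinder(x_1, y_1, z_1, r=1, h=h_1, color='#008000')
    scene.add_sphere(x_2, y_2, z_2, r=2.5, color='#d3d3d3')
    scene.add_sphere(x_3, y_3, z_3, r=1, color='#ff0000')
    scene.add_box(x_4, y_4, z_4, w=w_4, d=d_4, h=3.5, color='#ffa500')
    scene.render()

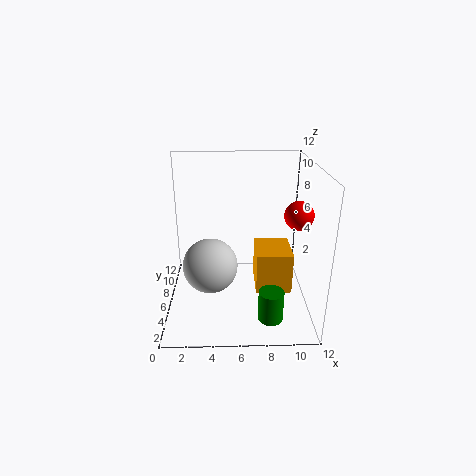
x_1 = 8.5; y_1 = 2.5; z_1 = 0.5; h_1 = 2.5; x_2 = 3.5; y_2 = 7.5; z_2 = 2.5; x_3 = 10; y_3 = 2; z_3 = 9.5; x_4 = 7.5; y_4 = 4.5; z_4 = 1.5; w_4 = 3; d_4 = 3.5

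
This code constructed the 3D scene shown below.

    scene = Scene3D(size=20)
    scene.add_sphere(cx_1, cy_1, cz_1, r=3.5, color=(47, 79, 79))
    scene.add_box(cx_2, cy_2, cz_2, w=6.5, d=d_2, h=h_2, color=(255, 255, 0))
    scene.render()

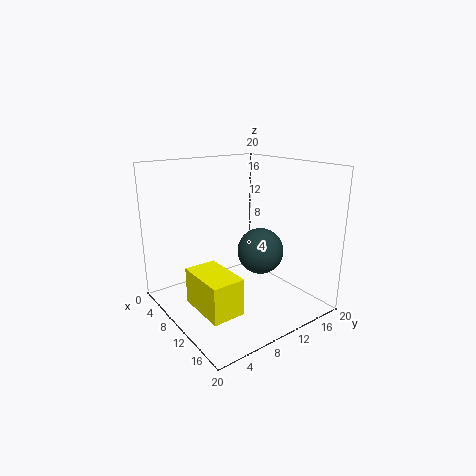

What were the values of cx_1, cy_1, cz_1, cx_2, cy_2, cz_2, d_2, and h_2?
cx_1 = 9
cy_1 = 15
cz_1 = 6.5
cx_2 = 11.5
cy_2 = 1
cz_2 = 4
d_2 = 4
h_2 = 4.5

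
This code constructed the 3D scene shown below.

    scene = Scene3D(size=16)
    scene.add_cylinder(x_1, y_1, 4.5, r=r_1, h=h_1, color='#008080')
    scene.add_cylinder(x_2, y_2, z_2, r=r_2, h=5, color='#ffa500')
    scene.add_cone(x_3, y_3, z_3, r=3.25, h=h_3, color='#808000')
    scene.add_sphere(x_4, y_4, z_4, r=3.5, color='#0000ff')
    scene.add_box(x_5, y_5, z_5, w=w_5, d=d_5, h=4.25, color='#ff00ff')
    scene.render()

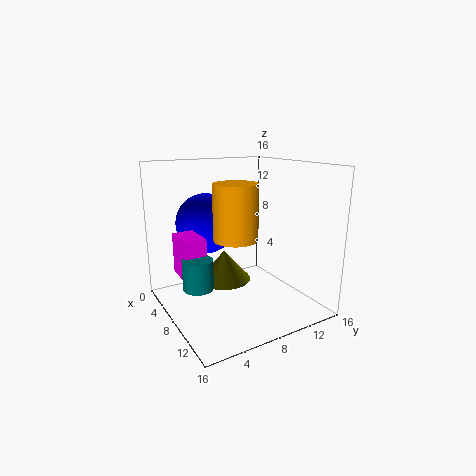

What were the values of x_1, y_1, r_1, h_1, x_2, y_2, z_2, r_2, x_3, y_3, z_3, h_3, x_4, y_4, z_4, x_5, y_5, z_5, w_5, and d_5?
x_1 = 10.5
y_1 = 2
r_1 = 1.5
h_1 = 3
x_2 = 13.5
y_2 = 4.5
z_2 = 10
r_2 = 2
x_3 = 4.25
y_3 = 8.25
z_3 = 1.5
h_3 = 3.75
x_4 = 4
y_4 = 6
z_4 = 9
x_5 = 6.5
y_5 = 1
z_5 = 5
w_5 = 3.5
d_5 = 2.25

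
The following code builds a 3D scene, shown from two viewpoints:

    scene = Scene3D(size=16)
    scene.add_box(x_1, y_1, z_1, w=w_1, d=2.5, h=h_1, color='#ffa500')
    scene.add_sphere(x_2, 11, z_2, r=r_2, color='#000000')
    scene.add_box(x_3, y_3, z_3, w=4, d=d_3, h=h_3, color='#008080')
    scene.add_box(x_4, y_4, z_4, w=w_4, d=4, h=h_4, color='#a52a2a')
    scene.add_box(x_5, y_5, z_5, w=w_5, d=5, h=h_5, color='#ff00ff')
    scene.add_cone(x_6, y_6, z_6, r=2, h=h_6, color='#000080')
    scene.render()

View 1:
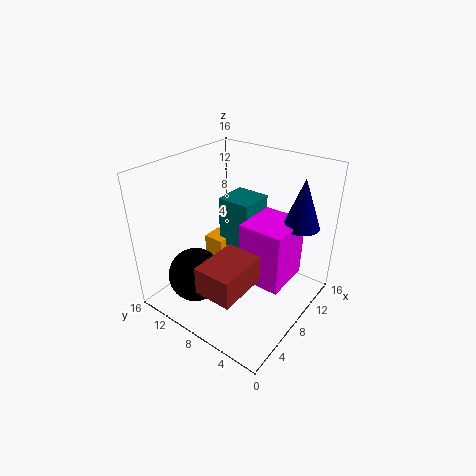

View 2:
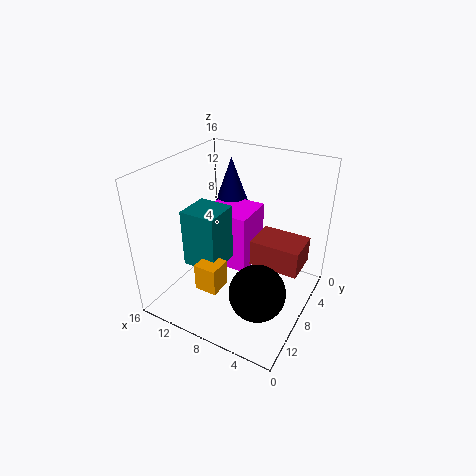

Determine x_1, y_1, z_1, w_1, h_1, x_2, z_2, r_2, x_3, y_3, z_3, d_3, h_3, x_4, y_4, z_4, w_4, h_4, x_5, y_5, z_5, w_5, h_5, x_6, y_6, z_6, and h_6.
x_1 = 8; y_1 = 10.5; z_1 = 3.5; w_1 = 2.5; h_1 = 3; x_2 = 4; z_2 = 4; r_2 = 3; x_3 = 9; y_3 = 7.5; z_3 = 5; d_3 = 4; h_3 = 6.5; x_4 = 1; y_4 = 4; z_4 = 5; w_4 = 5.5; h_4 = 3; x_5 = 7.5; y_5 = 2.5; z_5 = 3; w_5 = 5.5; h_5 = 7; x_6 = 12; y_6 = 2.5; z_6 = 9.5; h_6 = 5.5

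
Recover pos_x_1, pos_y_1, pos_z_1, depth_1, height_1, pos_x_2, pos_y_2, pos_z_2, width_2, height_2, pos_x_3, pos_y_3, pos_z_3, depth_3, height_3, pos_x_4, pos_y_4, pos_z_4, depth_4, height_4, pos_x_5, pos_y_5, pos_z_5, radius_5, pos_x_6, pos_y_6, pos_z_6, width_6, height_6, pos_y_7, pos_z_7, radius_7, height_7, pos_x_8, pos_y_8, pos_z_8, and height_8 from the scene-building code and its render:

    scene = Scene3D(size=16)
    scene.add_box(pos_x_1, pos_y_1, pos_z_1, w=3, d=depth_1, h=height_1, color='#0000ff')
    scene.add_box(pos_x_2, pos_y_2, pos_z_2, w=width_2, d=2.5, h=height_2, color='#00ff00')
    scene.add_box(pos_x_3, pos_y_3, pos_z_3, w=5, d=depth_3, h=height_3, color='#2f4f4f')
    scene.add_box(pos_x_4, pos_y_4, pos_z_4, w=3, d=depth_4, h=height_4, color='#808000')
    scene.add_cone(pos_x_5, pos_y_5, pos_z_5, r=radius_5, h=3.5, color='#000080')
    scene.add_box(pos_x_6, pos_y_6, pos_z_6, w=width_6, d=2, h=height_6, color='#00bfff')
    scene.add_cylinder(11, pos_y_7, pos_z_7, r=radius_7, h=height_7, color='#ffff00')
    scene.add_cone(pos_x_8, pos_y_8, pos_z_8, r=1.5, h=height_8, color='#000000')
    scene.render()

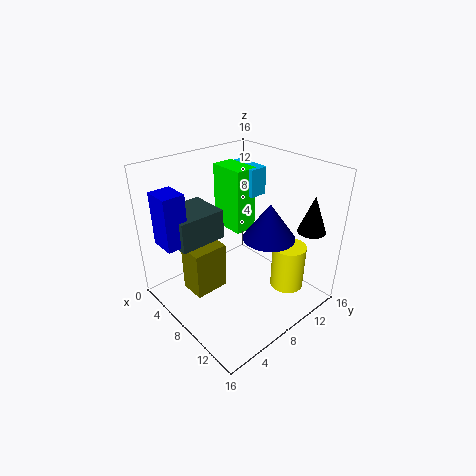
pos_x_1 = 2, pos_y_1 = 1, pos_z_1 = 7.5, depth_1 = 2.5, height_1 = 6, pos_x_2 = 4, pos_y_2 = 8, pos_z_2 = 8.5, width_2 = 4, height_2 = 7, pos_x_3 = 0.5, pos_y_3 = 2.5, pos_z_3 = 7, depth_3 = 5.5, height_3 = 3.5, pos_x_4 = 4, pos_y_4 = 3, pos_z_4 = 1.5, depth_4 = 4, height_4 = 5.5, pos_x_5 = 13, pos_y_5 = 7.5, pos_z_5 = 10.5, radius_5 = 2.5, pos_x_6 = 4.5, pos_y_6 = 9.5, pos_z_6 = 12.5, width_6 = 4, height_6 = 3, pos_y_7 = 13.5, pos_z_7 = 0.5, radius_7 = 2, height_7 = 5.5, pos_x_8 = 14, pos_y_8 = 13, pos_z_8 = 9.5, height_8 = 4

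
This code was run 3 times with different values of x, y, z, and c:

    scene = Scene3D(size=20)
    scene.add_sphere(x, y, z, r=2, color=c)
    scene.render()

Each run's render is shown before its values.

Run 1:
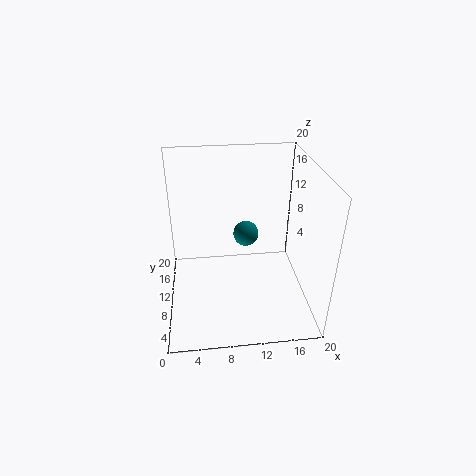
x = 12
y = 16
z = 7
c = 'teal'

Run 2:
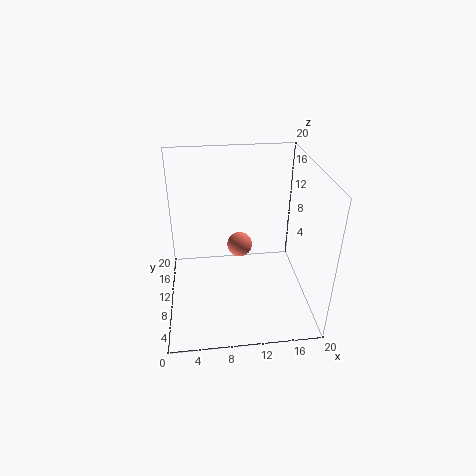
x = 11
y = 16
z = 5
c = 'salmon'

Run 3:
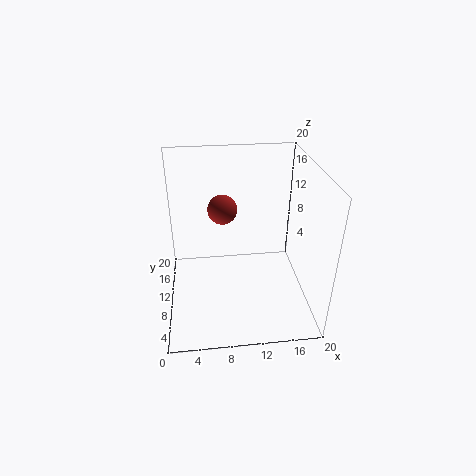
x = 8
y = 11
z = 14
c = 'brown'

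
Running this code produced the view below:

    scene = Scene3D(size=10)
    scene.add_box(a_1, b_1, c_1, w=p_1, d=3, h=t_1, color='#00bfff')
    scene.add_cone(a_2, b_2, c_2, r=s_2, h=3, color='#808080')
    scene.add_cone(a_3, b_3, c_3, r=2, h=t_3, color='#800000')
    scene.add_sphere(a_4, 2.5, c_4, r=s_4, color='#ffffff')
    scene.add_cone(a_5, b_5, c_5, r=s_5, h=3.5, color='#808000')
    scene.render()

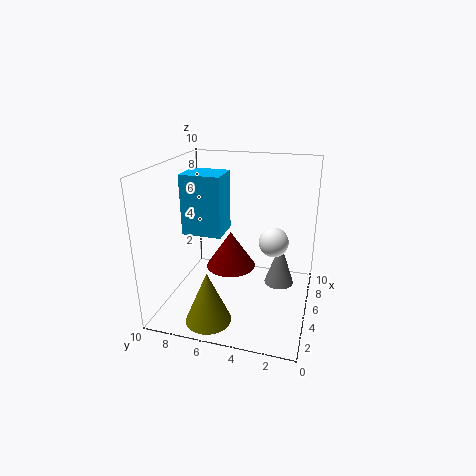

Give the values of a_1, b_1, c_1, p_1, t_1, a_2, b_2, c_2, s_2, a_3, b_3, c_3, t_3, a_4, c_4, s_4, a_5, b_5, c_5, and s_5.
a_1 = 5.5, b_1 = 6.5, c_1 = 4.5, p_1 = 2.5, t_1 = 4.5, a_2 = 5, b_2 = 2, c_2 = 2, s_2 = 1, a_3 = 8, b_3 = 6.5, c_3 = 1, t_3 = 3, a_4 = 5, c_4 = 5, s_4 = 1, a_5 = 1.5, b_5 = 6, c_5 = 0.5, s_5 = 1.5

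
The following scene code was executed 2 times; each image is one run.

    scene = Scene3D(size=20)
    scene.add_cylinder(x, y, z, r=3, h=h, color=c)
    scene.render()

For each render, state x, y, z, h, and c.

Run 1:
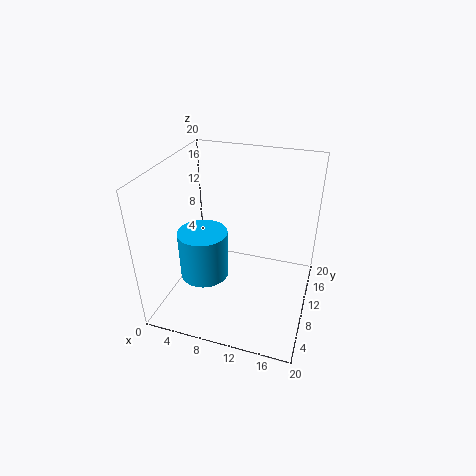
x = 7.5, y = 4, z = 8, h = 6, c = 'deepskyblue'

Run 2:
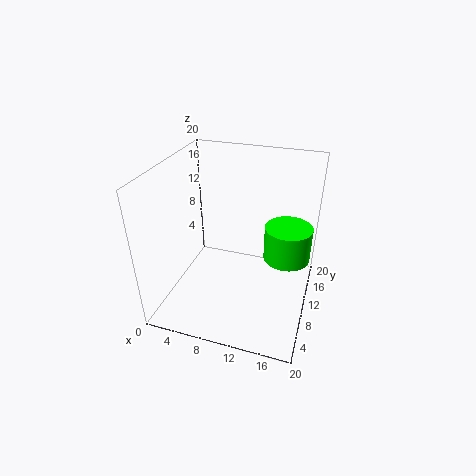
x = 17, y = 9, z = 9, h = 4.5, c = 'lime'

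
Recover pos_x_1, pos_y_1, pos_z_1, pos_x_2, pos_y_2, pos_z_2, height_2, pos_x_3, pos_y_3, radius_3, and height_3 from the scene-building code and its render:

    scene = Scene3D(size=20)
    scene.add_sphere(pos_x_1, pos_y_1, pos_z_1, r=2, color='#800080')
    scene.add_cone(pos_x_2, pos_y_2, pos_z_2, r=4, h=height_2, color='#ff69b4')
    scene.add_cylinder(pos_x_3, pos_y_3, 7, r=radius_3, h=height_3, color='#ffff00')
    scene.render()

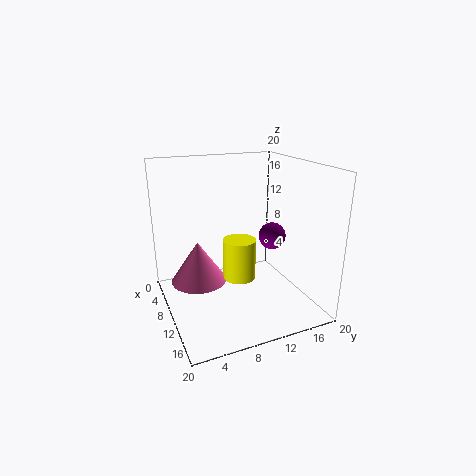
pos_x_1 = 9; pos_y_1 = 16; pos_z_1 = 9; pos_x_2 = 7; pos_y_2 = 5; pos_z_2 = 3; height_2 = 6; pos_x_3 = 15; pos_y_3 = 8; radius_3 = 2; height_3 = 5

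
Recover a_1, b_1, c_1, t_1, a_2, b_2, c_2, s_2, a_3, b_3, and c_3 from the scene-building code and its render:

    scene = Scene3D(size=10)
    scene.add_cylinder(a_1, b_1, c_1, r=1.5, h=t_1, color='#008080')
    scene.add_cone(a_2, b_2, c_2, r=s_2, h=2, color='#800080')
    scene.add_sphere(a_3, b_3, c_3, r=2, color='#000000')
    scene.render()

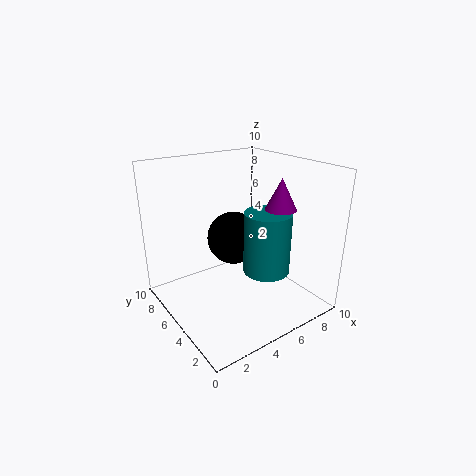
a_1 = 5.5, b_1 = 2.5, c_1 = 3.5, t_1 = 4, a_2 = 6.5, b_2 = 2.5, c_2 = 7.5, s_2 = 1, a_3 = 6, b_3 = 7, c_3 = 4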